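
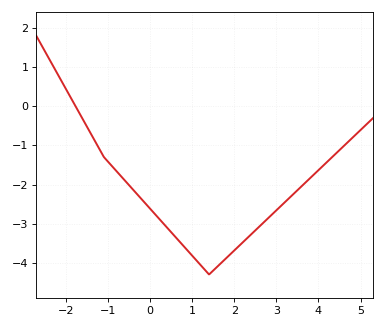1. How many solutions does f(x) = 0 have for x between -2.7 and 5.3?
1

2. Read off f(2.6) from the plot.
-3.07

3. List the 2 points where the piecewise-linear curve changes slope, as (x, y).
(-1.1, -1.3); (1.4, -4.3)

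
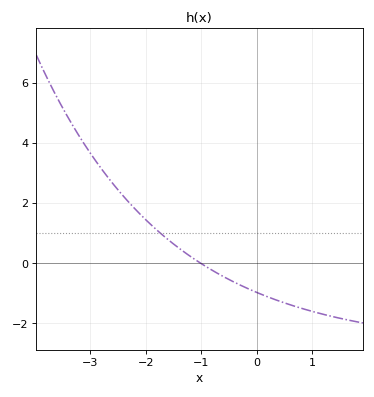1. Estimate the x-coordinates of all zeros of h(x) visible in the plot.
-1.02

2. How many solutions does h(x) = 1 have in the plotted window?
1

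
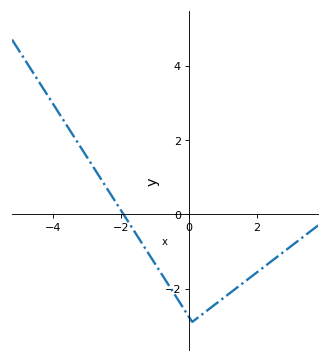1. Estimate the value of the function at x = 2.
-1.6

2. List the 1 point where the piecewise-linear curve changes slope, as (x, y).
(0.1, -2.9)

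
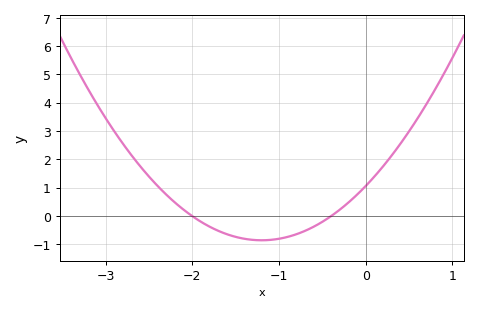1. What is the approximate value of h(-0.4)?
0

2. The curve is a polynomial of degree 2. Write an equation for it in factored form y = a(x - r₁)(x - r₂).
y = 1.33(x + 2)(x + 0.4)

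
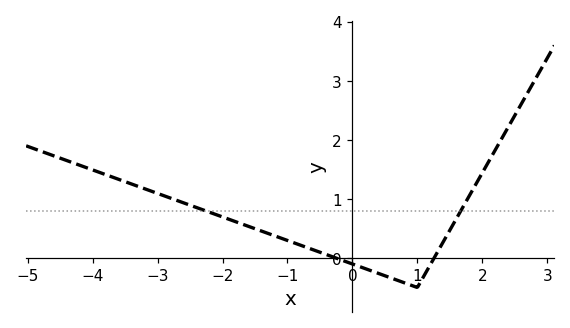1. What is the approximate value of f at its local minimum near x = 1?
-0.5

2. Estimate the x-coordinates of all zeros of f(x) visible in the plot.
-0.2, 1.2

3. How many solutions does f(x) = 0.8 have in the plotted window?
2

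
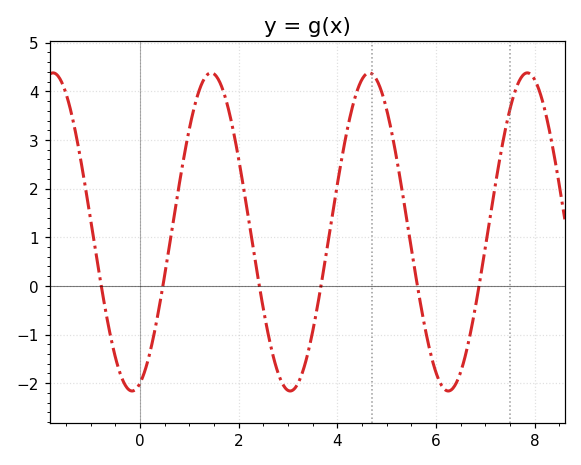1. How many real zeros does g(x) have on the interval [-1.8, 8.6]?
6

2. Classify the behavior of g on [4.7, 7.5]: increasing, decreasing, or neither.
neither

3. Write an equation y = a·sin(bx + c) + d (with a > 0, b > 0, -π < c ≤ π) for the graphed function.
y = 3.27sin(1.96x - 1.25) + 1.11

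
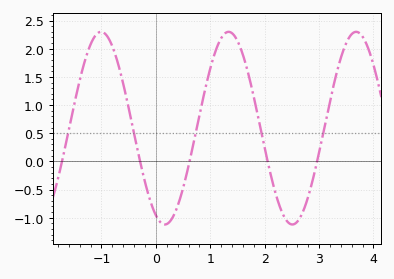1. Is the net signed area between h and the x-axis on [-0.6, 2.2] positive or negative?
positive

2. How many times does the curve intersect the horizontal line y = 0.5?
5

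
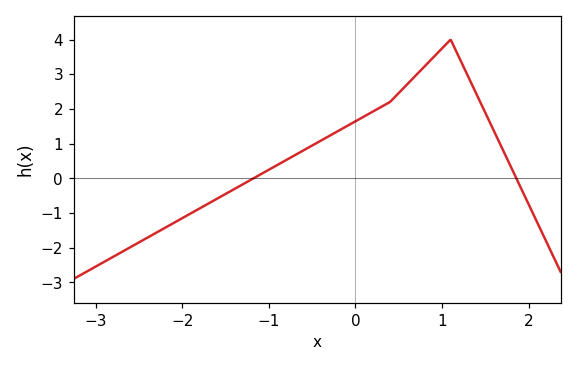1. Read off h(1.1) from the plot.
4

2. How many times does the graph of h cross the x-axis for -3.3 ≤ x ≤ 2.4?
2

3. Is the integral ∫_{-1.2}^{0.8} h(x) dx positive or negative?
positive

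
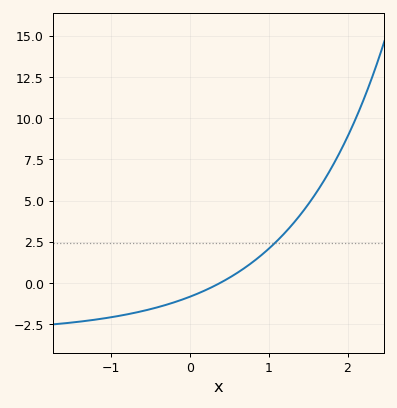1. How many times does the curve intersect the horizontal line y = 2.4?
1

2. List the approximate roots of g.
0.385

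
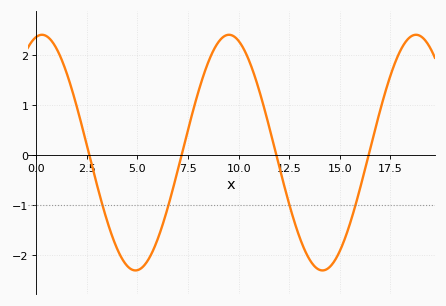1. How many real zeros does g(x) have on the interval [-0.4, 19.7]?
4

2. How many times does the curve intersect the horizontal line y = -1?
4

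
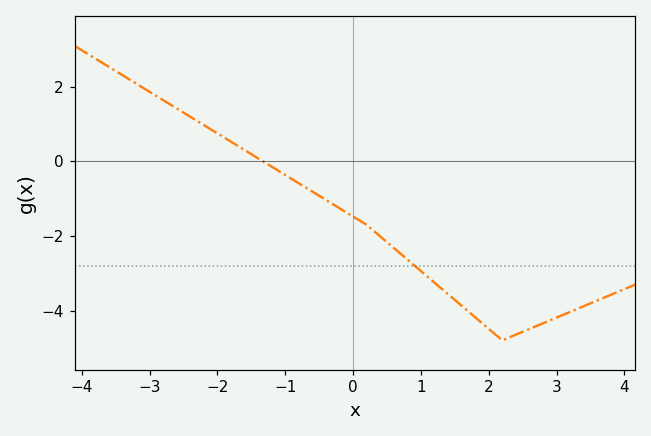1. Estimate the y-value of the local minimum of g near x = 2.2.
-4.8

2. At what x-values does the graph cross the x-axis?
-1.32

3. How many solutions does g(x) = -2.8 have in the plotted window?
1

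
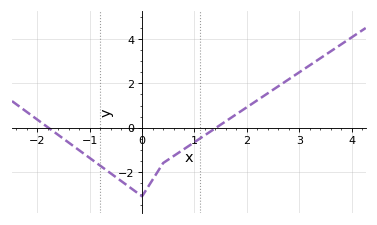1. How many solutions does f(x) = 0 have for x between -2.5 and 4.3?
2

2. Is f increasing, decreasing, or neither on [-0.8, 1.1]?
neither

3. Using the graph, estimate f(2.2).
1.2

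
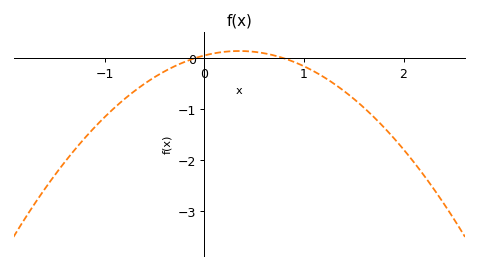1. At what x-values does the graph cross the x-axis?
-0.1, 0.8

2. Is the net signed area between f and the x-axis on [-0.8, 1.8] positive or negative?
negative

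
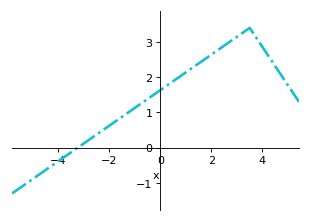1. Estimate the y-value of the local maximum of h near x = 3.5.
3.4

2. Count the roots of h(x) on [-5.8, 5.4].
1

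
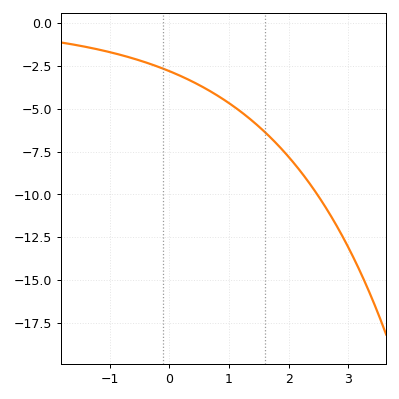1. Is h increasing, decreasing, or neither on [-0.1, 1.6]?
decreasing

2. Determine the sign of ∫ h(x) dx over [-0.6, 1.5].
negative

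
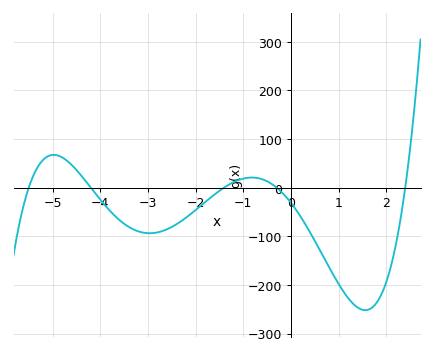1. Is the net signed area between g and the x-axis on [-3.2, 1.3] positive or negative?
negative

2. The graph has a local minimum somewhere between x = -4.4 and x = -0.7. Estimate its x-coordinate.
-2.96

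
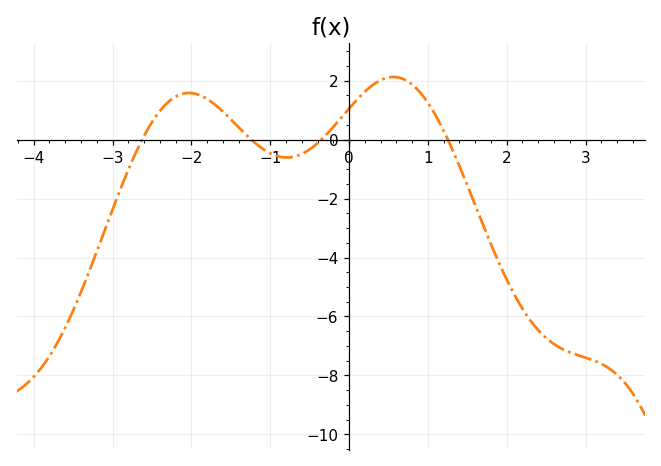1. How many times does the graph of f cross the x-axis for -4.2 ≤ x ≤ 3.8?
4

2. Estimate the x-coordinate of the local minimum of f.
-0.789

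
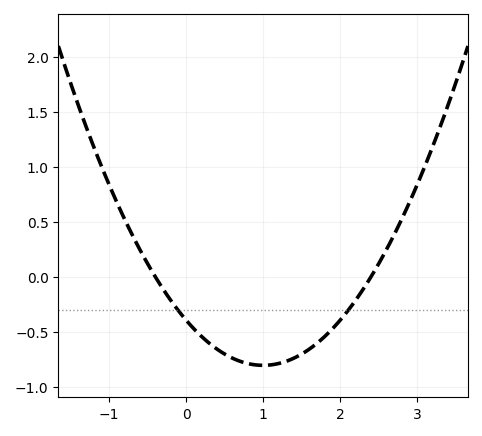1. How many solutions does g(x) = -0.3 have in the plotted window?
2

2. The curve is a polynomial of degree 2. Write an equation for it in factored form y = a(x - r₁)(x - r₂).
y = 0.41(x + 0.4)(x - 2.4)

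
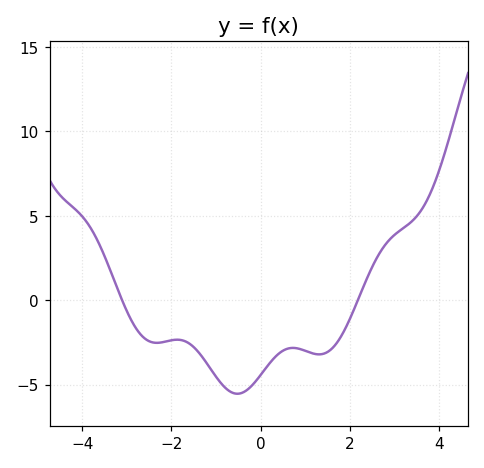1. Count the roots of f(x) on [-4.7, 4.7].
2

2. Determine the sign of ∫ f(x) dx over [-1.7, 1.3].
negative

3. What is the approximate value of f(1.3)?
-3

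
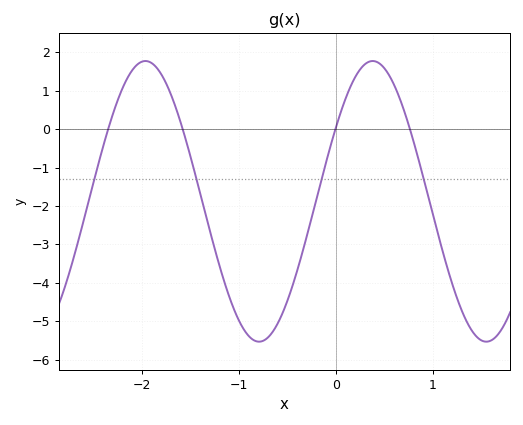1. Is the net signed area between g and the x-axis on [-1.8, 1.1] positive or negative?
negative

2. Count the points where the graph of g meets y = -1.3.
4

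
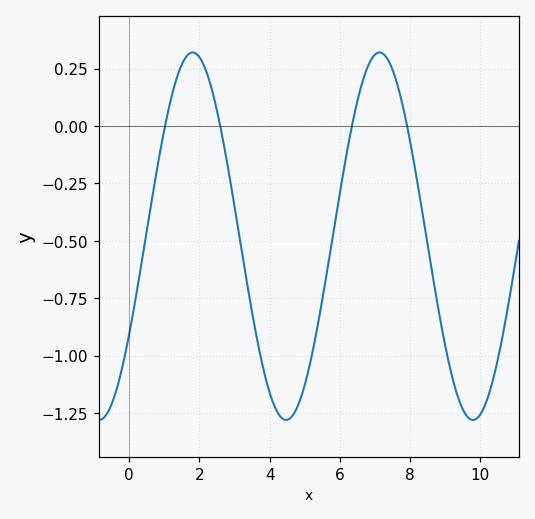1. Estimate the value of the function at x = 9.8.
-1.28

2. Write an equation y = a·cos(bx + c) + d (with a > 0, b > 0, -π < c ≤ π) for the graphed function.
y = 0.8cos(1.2x - 2.1) - 0.48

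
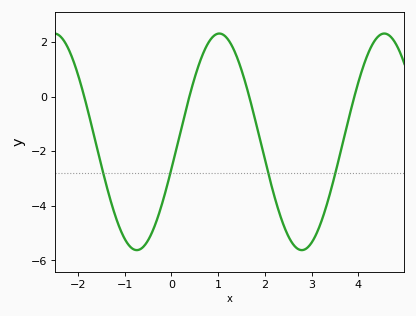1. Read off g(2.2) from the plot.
-3.6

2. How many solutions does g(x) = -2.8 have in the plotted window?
4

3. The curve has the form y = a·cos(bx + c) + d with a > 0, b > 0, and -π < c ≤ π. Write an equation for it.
y = 3.97cos(1.8x - 1.8) - 1.65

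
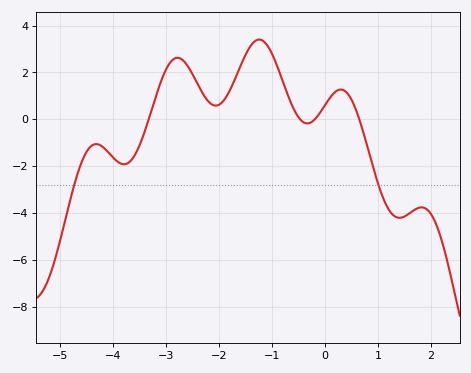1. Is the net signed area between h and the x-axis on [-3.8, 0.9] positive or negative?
positive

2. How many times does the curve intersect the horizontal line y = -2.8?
2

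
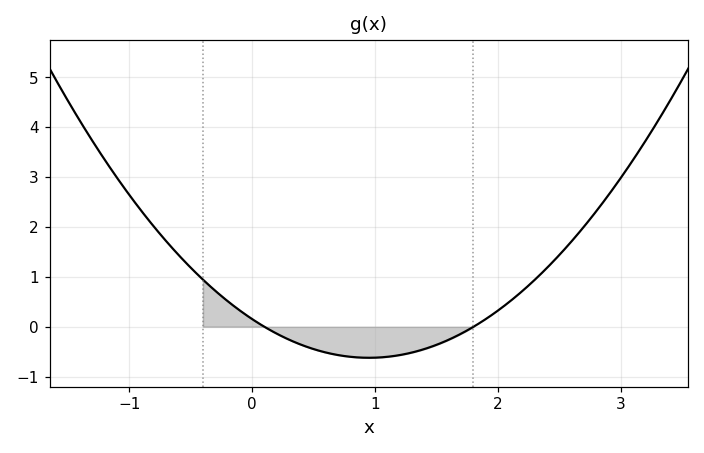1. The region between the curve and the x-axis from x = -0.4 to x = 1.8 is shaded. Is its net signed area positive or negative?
negative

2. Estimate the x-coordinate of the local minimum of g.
0.95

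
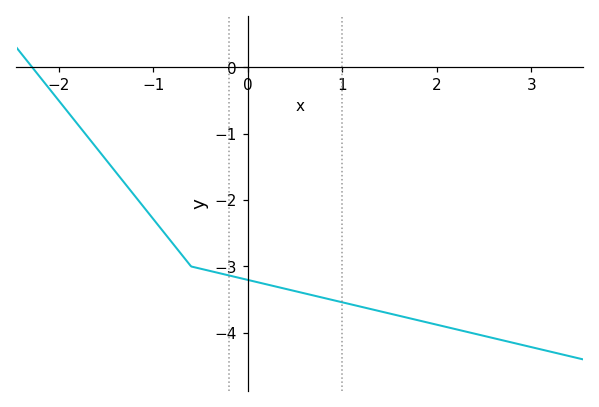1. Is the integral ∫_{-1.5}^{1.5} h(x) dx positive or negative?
negative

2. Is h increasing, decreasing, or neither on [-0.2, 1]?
decreasing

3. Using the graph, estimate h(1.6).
-3.7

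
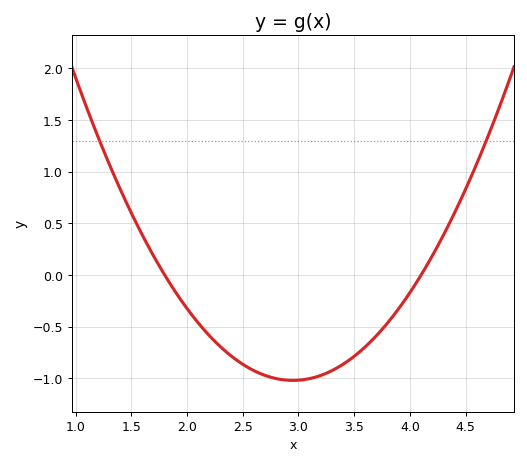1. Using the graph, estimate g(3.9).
-0.323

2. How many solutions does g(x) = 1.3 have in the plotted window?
2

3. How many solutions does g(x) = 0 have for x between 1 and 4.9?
2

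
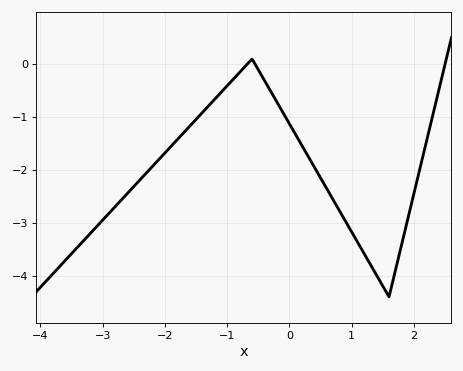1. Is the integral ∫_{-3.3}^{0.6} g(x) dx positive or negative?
negative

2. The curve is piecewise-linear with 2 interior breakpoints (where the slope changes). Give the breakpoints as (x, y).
(-0.6, 0.1); (1.6, -4.4)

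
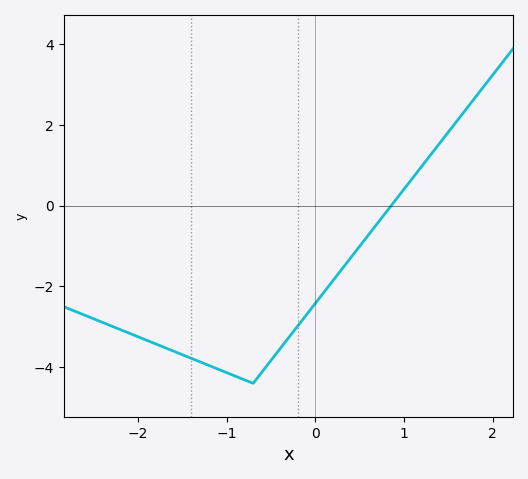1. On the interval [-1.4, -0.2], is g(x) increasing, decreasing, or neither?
neither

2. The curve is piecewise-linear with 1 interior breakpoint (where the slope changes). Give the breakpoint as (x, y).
(-0.7, -4.4)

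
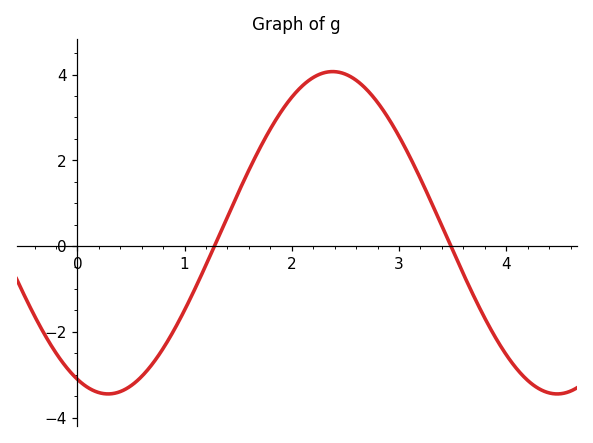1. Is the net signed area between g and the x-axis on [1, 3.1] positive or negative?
positive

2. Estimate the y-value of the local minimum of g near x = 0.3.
-3.4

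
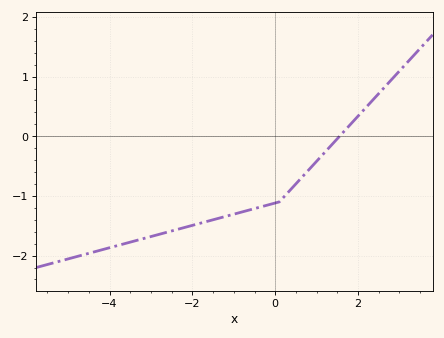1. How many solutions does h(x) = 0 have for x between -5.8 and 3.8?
1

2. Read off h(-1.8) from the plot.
-1.5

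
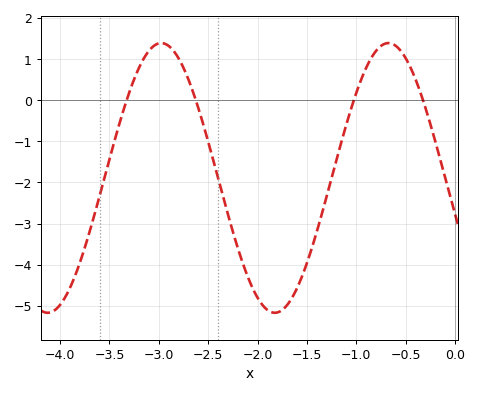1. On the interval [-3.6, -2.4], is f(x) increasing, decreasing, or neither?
neither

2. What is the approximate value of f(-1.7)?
-4.98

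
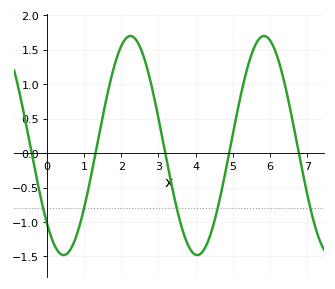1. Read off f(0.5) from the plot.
-1.45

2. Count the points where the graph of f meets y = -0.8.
5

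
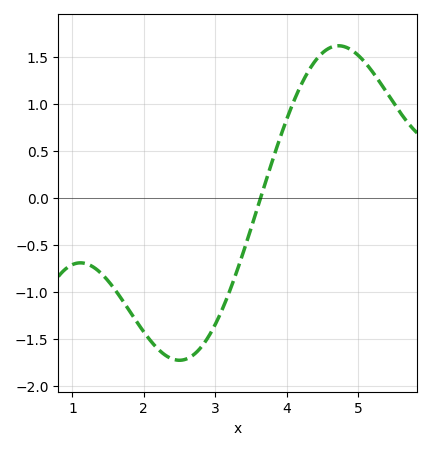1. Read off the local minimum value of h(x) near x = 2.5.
-1.75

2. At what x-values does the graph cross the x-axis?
3.6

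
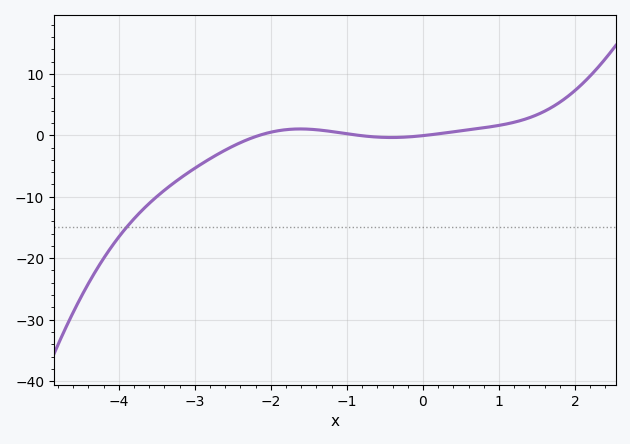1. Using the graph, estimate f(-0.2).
0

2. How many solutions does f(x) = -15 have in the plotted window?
1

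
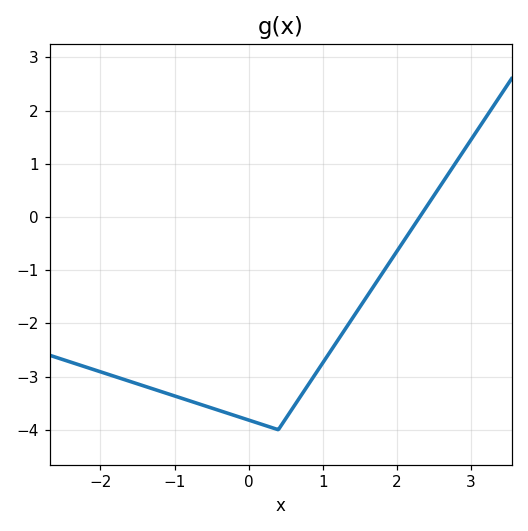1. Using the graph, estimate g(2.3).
0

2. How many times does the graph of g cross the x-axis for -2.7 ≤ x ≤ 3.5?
1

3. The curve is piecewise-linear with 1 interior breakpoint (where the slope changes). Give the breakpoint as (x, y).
(0.4, -4)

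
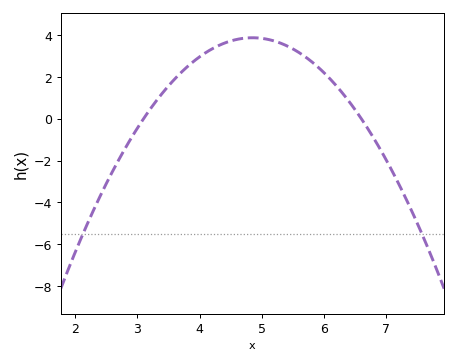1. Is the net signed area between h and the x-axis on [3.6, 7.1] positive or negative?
positive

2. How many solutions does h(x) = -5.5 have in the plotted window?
2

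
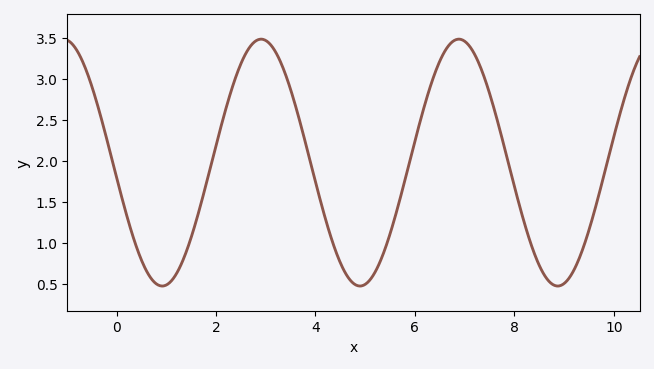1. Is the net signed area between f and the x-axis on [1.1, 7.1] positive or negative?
positive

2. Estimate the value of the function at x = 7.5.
2.8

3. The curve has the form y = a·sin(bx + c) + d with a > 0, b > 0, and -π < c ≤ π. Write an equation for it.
y = 1.5sin(1.6x - 3) + 1.98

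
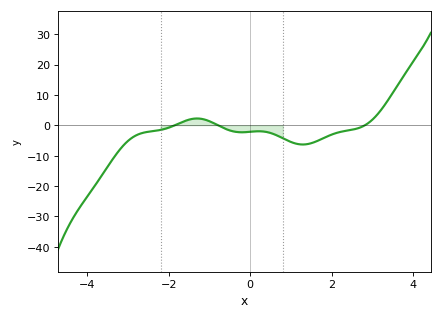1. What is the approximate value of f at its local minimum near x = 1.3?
-6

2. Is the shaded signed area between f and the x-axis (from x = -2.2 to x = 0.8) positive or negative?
negative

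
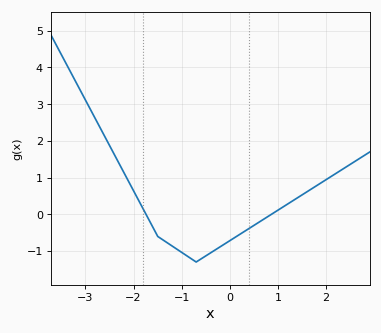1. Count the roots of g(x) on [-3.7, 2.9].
2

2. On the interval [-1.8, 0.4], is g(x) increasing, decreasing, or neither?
neither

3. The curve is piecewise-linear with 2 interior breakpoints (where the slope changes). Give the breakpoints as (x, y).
(-1.5, -0.6); (-0.7, -1.3)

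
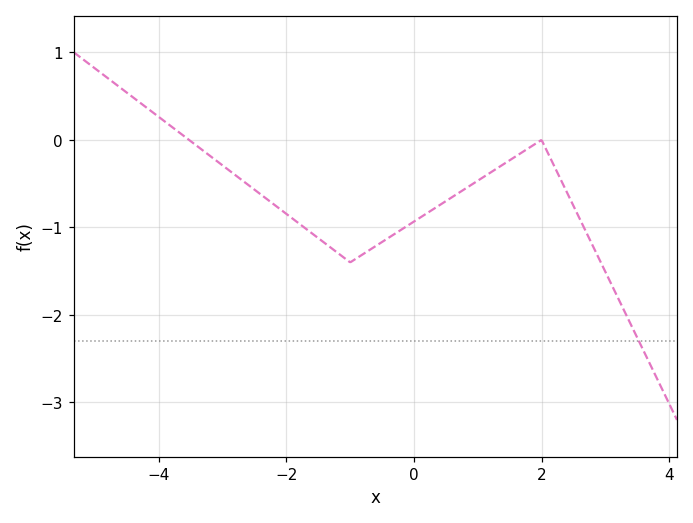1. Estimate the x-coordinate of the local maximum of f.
2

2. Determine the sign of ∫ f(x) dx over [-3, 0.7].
negative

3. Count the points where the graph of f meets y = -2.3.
1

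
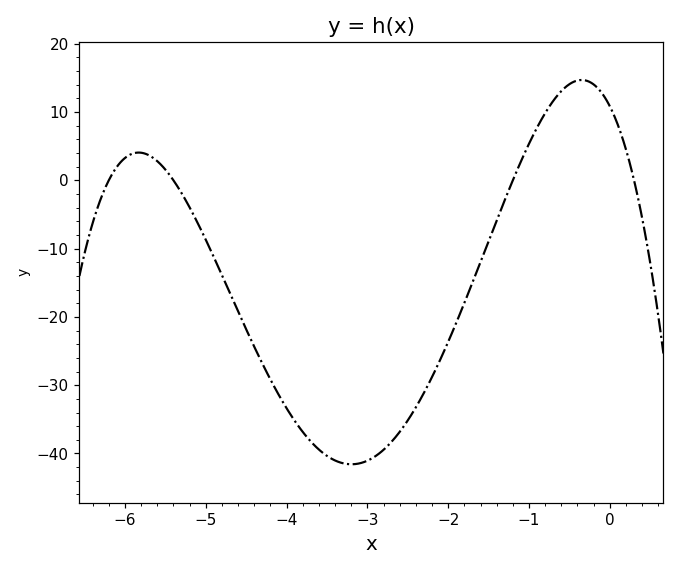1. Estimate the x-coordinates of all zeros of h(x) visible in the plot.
-6.2, -5.4, -1.2, 0.3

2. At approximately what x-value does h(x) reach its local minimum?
-3.2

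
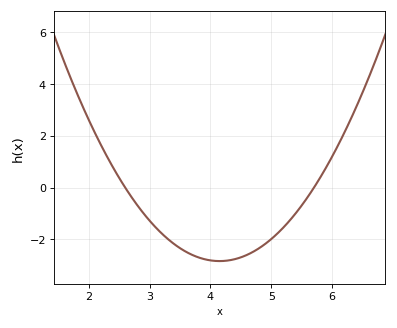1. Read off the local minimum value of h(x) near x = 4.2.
-2.8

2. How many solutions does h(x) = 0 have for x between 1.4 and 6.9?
2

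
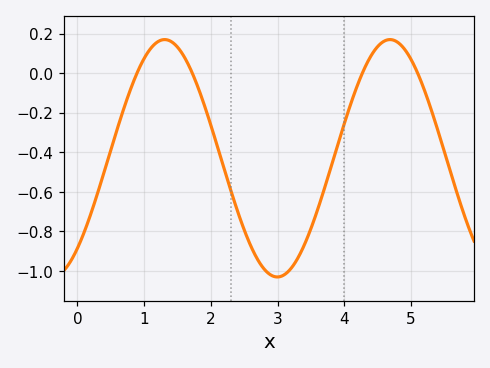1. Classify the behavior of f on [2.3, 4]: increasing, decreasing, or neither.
neither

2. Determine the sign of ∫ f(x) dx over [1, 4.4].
negative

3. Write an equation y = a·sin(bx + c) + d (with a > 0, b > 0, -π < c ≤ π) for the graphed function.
y = 0.6sin(1.86x - 0.862) - 0.43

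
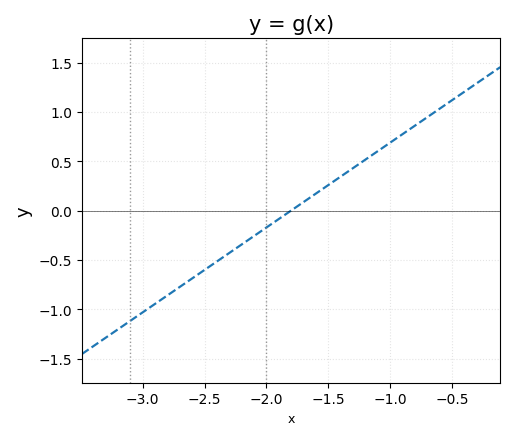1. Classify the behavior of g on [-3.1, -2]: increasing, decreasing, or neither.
increasing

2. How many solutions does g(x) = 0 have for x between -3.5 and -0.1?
1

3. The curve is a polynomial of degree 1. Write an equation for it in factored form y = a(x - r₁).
y = 0.86(x + 1.8)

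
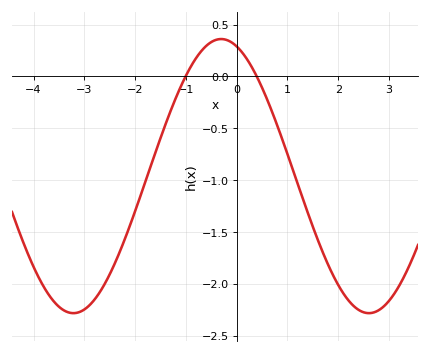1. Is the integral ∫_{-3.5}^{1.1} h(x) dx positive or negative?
negative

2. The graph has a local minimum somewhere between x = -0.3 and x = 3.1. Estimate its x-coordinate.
2.6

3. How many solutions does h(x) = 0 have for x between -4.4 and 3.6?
2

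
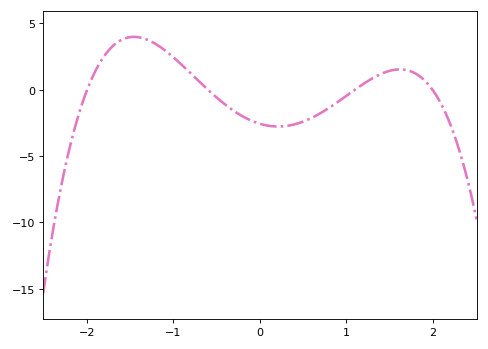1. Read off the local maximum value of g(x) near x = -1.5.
3.99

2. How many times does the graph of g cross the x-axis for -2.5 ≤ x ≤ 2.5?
4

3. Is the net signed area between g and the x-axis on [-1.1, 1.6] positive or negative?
negative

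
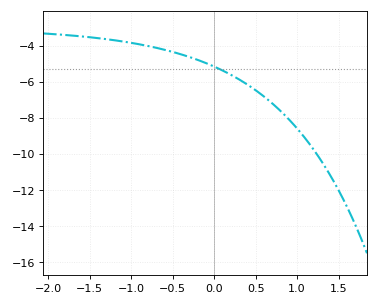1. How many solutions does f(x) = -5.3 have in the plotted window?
1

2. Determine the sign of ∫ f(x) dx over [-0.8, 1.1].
negative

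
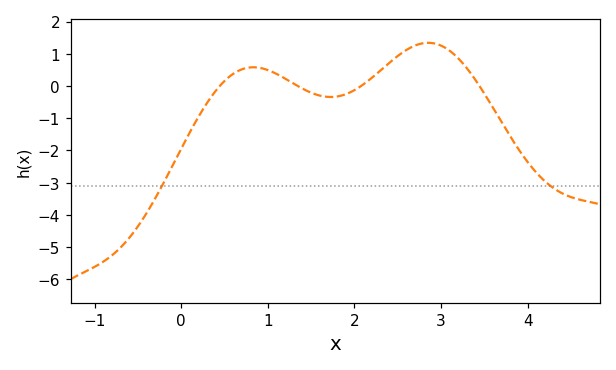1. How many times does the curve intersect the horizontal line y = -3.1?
2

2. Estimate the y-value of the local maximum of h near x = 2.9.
1.34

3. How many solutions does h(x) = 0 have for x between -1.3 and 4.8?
4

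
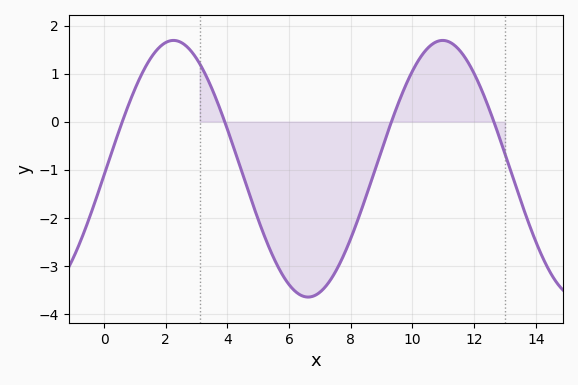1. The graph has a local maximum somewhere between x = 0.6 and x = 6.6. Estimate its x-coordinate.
2.26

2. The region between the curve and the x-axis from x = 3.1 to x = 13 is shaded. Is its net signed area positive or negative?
negative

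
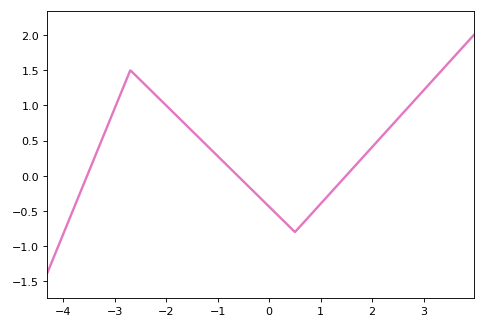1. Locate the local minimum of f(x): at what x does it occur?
0.4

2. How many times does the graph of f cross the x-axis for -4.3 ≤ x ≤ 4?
3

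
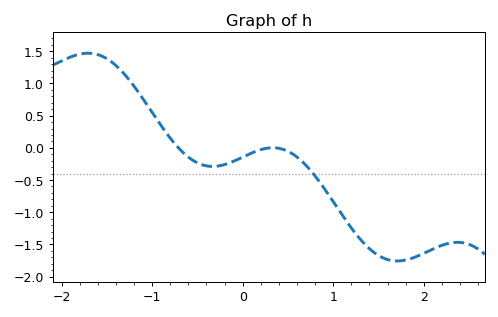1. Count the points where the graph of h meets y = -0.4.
1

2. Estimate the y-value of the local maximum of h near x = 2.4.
-1.45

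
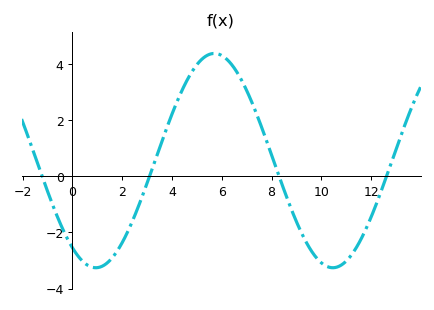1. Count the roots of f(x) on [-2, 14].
4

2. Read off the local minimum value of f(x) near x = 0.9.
-3.2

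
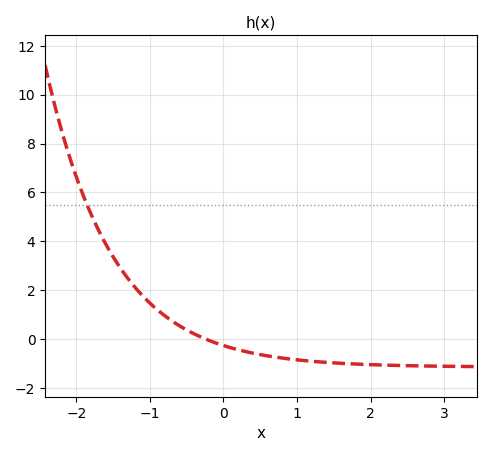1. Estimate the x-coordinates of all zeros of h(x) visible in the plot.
-0.2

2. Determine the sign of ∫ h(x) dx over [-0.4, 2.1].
negative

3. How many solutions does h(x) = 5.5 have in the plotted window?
1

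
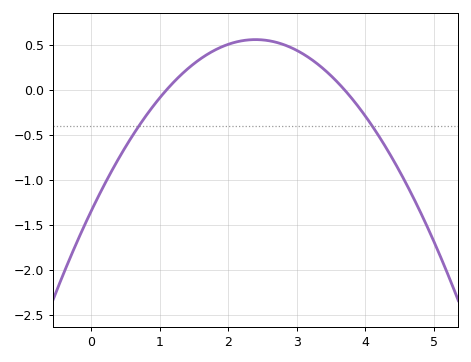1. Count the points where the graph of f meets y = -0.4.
2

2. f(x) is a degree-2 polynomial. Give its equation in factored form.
y = -0.33(x - 1.1)(x - 3.7)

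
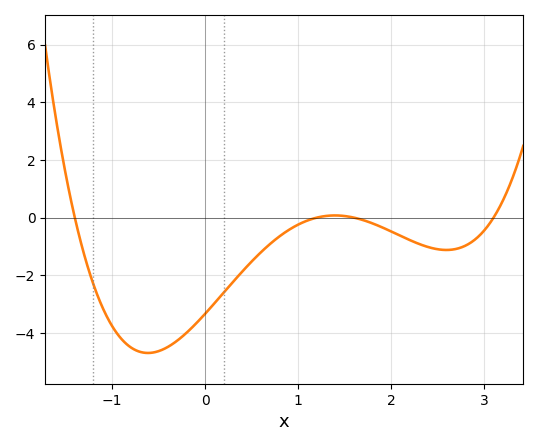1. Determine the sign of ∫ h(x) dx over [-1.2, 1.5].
negative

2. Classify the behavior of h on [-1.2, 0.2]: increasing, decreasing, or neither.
neither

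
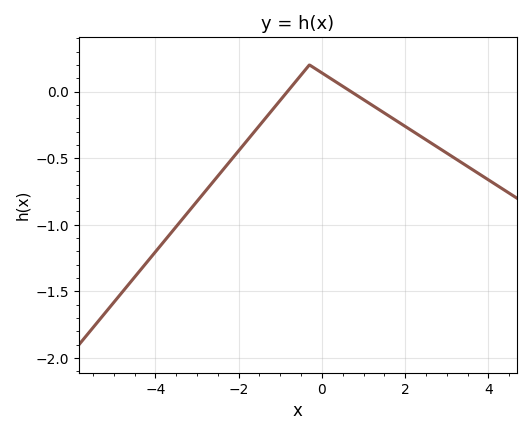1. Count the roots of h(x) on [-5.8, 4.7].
2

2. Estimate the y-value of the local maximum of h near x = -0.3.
0.2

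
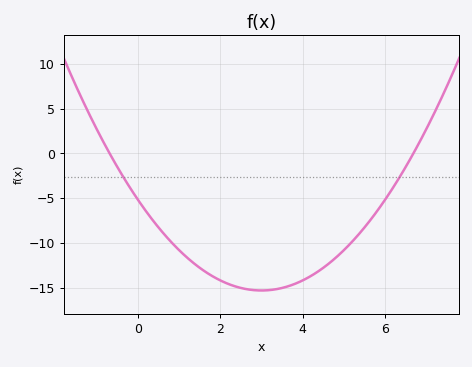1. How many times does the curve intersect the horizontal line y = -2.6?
2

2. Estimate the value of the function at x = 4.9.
-11.5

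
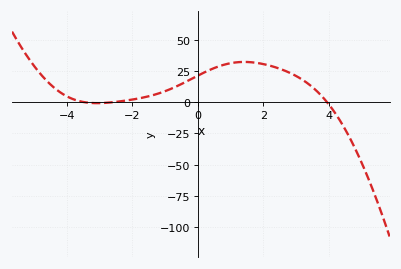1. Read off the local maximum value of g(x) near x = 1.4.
32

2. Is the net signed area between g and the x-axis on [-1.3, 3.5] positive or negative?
positive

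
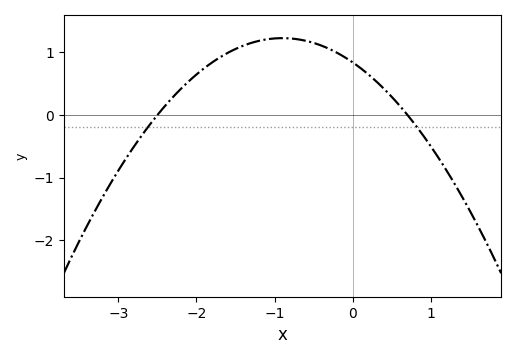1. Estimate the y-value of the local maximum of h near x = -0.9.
1.23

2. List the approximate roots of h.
-2.5, 0.7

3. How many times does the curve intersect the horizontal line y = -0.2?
2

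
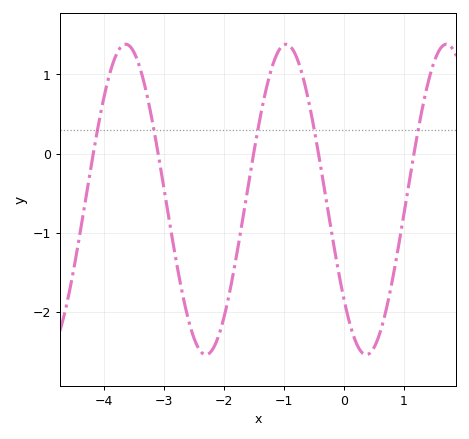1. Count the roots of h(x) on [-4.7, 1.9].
5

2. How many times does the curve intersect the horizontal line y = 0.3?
5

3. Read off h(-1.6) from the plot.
-0.4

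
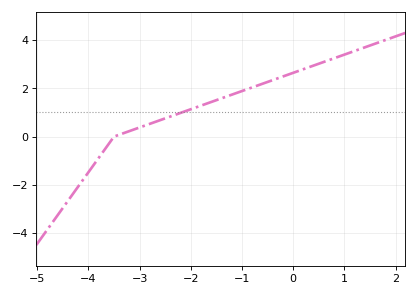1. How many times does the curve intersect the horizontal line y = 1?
1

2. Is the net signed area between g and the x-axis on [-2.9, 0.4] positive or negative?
positive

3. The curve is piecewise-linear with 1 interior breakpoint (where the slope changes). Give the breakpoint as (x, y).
(-3.5, 0)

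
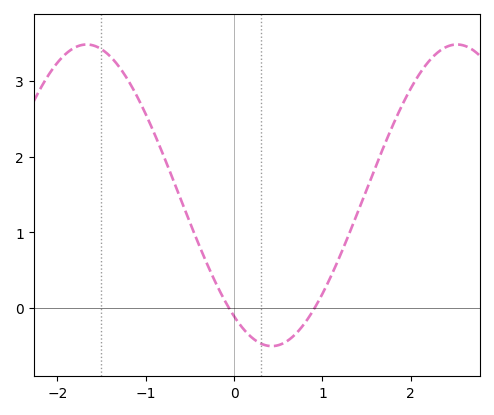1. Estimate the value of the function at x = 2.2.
3.25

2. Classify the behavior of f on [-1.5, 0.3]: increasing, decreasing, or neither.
decreasing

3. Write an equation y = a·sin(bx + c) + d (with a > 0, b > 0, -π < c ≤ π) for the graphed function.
y = 1.99sin(1.5x - 2.21) + 1.49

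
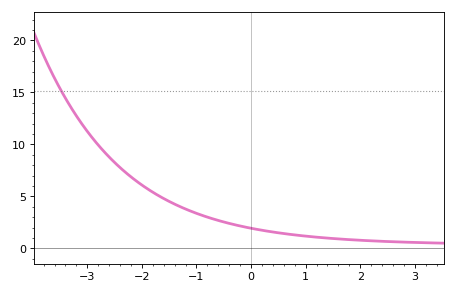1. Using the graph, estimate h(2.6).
0.5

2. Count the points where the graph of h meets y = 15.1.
1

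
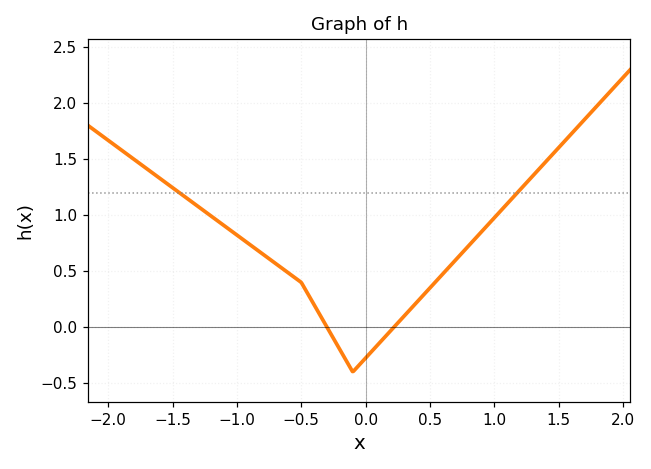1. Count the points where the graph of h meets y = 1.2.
2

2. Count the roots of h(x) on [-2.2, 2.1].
2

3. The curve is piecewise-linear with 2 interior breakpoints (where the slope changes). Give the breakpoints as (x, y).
(-0.5, 0.4); (-0.1, -0.4)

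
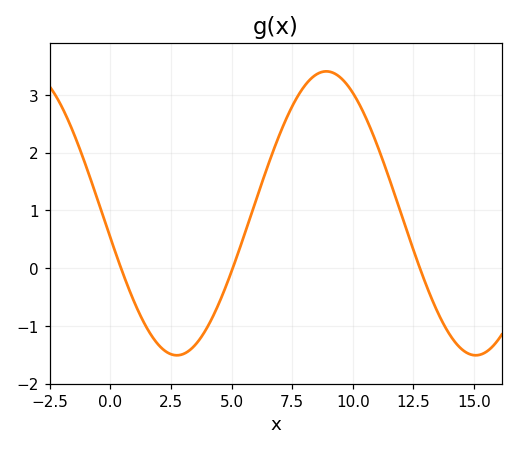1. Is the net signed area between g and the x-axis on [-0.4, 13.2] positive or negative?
positive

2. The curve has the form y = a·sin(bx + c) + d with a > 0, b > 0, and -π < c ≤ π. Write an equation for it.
y = 2.46sin(0.51x - 3) + 0.95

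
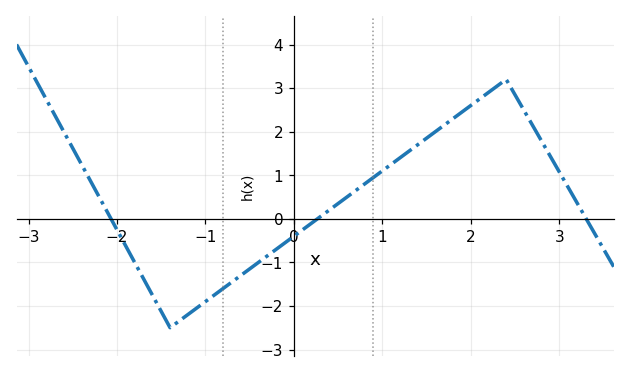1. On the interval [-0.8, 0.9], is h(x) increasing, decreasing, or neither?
increasing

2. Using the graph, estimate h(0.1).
-0.2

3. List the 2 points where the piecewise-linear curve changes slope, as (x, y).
(-1.4, -2.5); (2.4, 3.2)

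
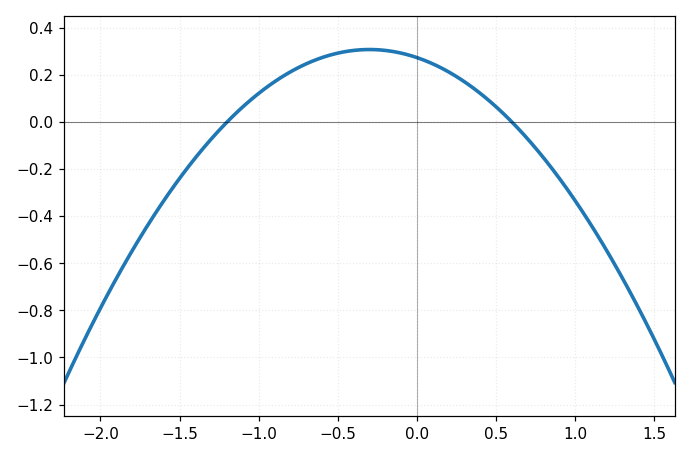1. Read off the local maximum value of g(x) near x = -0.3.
0.308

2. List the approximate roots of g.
-1.2, 0.6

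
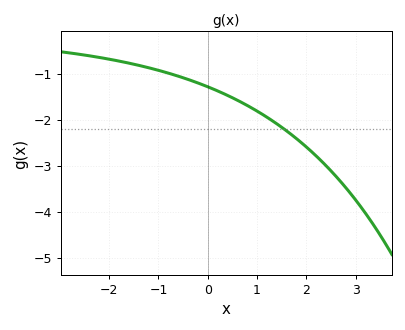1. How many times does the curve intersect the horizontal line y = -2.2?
1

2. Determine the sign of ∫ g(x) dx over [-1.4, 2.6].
negative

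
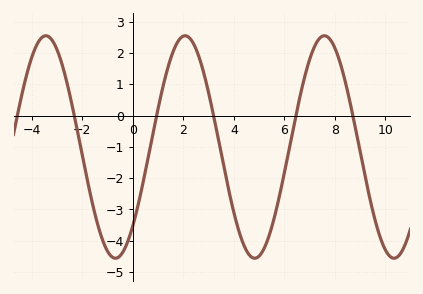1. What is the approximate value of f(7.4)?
2.48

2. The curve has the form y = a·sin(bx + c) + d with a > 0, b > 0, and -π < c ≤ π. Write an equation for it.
y = 3.56sin(1.14x - 0.79) - 1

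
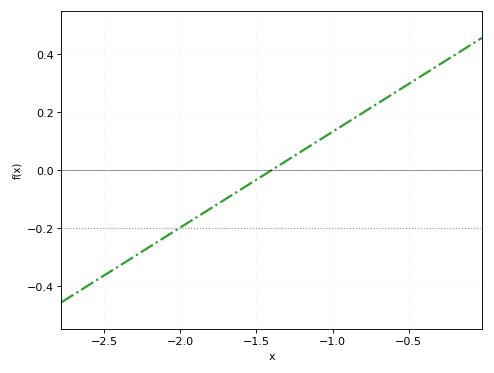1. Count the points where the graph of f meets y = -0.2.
1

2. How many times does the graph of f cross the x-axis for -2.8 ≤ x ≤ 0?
1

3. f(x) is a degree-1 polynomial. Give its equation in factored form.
y = 0.33(x + 1.4)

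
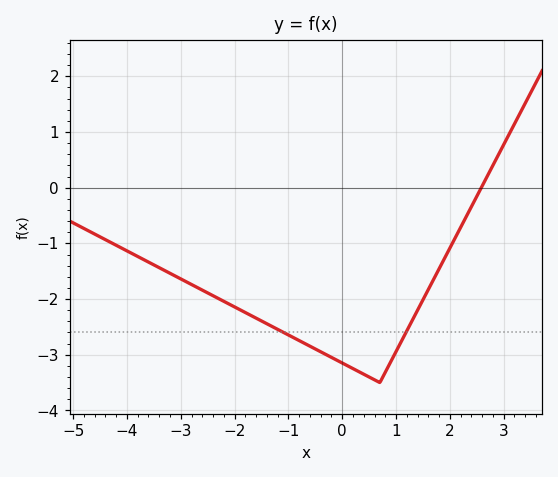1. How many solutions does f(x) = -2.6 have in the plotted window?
2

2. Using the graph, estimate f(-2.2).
-2.04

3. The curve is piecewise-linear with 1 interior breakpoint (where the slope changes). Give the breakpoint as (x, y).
(0.7, -3.5)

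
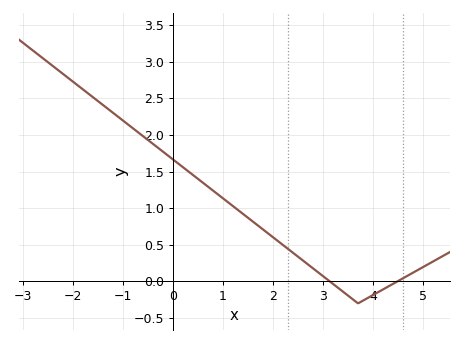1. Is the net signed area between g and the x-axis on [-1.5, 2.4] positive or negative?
positive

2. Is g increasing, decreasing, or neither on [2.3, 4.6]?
neither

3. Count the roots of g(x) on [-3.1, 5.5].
2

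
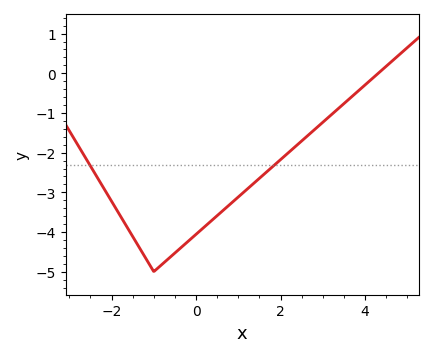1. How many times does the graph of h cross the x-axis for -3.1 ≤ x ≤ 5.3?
1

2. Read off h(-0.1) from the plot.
-4.15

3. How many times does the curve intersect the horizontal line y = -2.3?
2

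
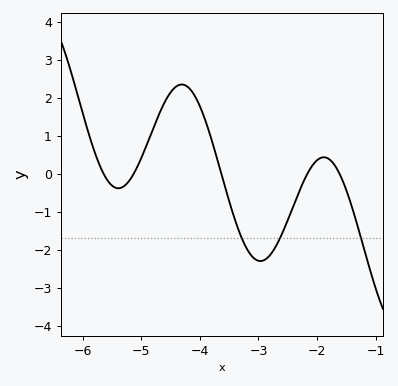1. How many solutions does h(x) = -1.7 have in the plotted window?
3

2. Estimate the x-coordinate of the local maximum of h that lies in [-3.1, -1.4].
-1.9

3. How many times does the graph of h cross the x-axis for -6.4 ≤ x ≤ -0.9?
5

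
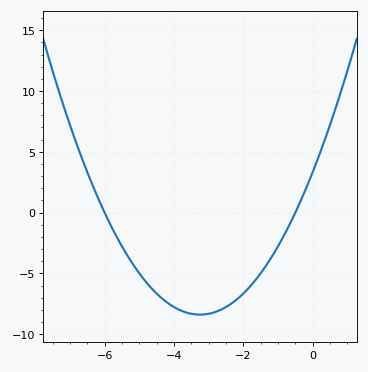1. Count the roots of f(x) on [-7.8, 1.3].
2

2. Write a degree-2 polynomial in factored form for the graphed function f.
y = 1.11(x + 6)(x + 0.5)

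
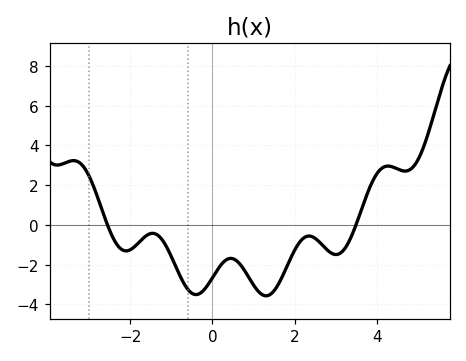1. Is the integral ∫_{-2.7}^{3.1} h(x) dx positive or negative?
negative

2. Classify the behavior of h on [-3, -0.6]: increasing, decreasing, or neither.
neither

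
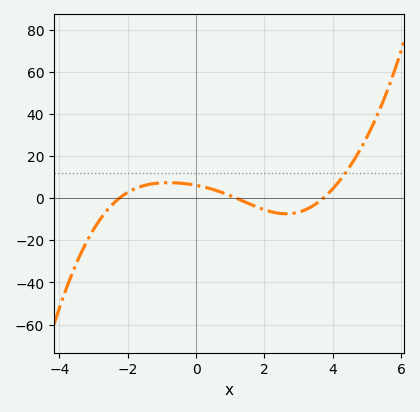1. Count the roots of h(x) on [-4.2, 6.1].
3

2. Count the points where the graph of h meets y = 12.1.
1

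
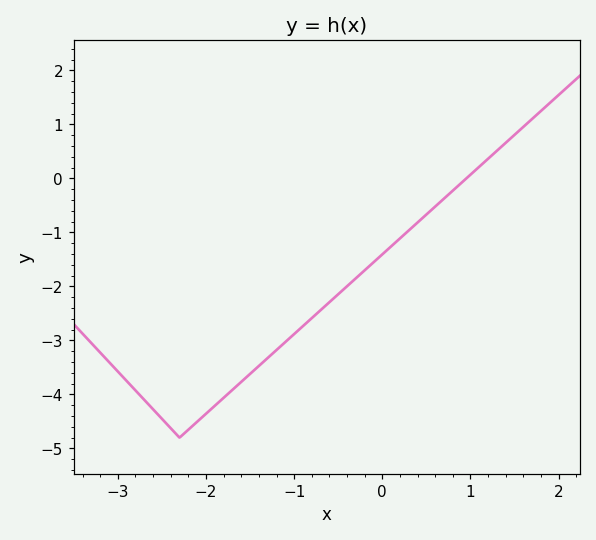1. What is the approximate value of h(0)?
-1.41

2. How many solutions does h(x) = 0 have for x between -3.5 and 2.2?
1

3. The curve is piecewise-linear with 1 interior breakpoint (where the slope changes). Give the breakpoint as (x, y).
(-2.3, -4.8)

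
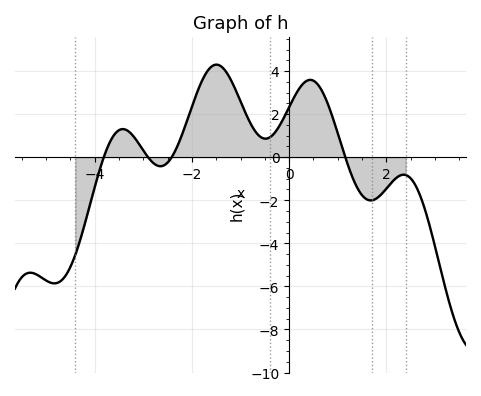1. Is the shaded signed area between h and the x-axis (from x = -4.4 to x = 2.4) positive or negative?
positive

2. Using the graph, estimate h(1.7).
-2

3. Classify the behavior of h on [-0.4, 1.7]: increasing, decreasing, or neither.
neither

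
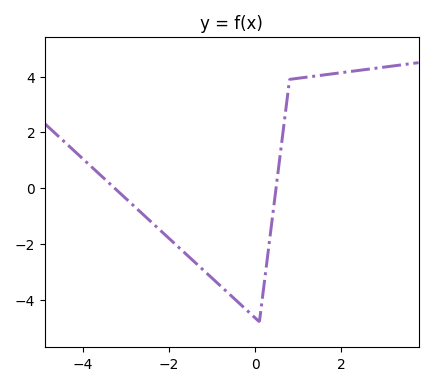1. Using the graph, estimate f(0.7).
2.66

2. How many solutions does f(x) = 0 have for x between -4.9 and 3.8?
2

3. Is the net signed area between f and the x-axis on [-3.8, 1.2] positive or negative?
negative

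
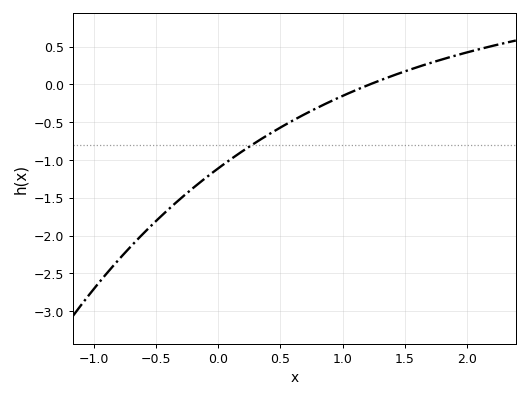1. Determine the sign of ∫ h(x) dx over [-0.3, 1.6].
negative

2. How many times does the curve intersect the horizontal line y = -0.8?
1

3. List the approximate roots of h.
1.2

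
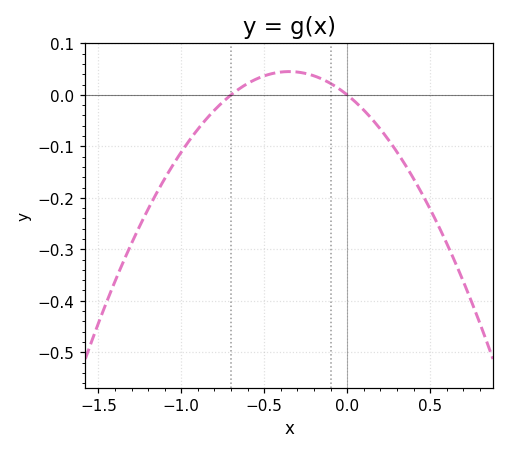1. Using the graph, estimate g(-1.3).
-0.289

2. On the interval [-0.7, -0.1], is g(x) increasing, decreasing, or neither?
neither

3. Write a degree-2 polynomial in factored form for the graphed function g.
y = -0.37(x + 0.7)(x - 0)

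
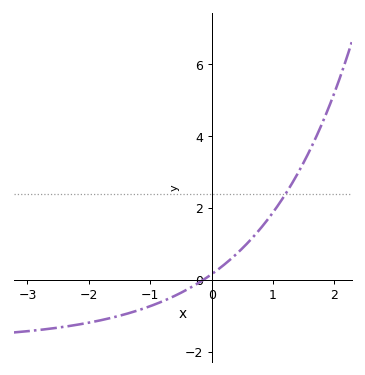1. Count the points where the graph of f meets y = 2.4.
1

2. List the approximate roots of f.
-0.138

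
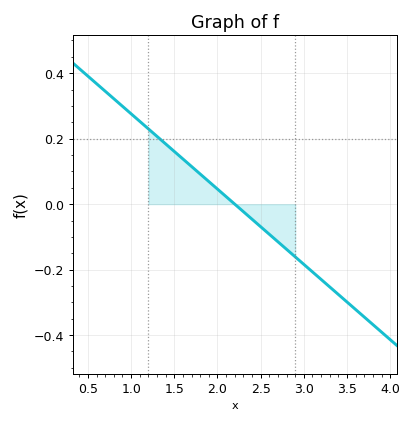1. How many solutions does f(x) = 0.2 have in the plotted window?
1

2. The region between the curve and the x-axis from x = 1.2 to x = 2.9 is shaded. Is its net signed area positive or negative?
positive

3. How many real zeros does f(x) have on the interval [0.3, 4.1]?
1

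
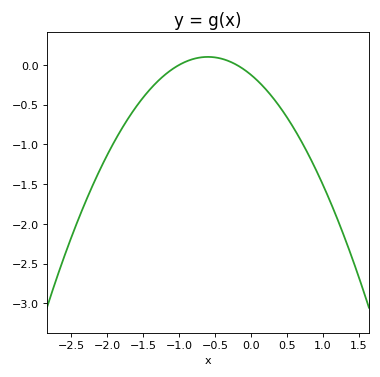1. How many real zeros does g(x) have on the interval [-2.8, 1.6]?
2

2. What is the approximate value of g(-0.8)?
0.1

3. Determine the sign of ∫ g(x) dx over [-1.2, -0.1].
positive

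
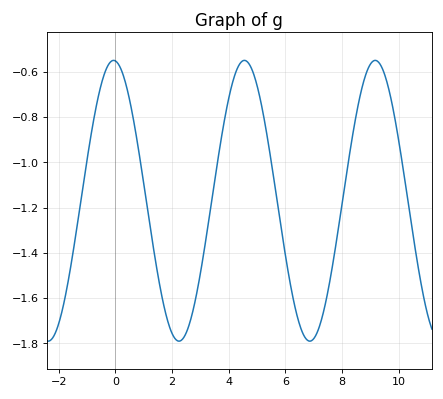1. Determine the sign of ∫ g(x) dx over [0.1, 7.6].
negative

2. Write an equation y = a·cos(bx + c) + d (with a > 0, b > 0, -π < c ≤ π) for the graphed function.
y = 0.62cos(1.4x + 0.09) - 1.17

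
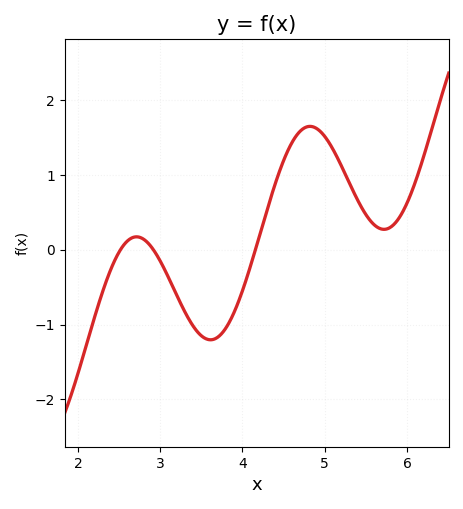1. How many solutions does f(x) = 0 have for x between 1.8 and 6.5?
3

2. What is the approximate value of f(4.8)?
1.65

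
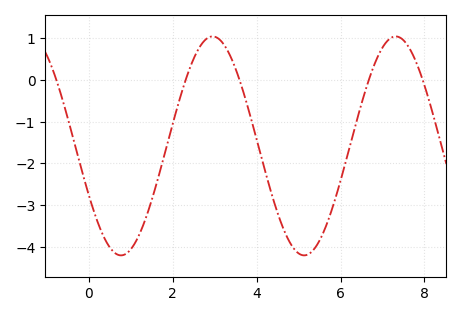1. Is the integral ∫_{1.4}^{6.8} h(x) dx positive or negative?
negative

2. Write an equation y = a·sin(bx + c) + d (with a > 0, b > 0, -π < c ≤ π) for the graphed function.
y = 2.62sin(1.44x - 2.68) - 1.58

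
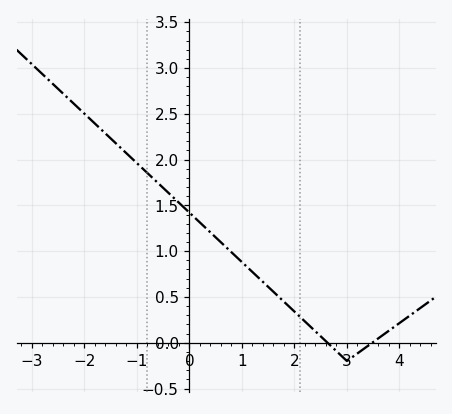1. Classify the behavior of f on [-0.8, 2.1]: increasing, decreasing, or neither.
decreasing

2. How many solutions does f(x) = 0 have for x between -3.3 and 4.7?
2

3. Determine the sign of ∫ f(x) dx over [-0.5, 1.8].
positive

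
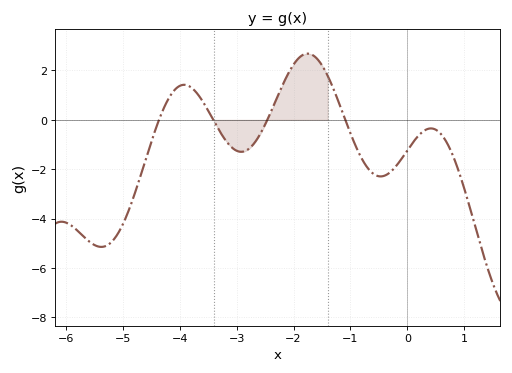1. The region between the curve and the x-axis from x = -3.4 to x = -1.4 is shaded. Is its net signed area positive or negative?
positive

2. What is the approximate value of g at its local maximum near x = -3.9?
1.42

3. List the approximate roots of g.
-4.36, -3.41, -2.46, -1.09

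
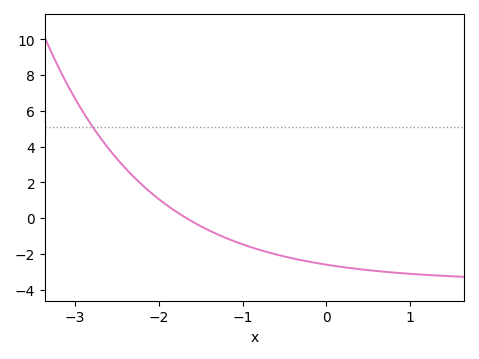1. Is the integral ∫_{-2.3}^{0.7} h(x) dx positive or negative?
negative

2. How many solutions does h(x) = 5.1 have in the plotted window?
1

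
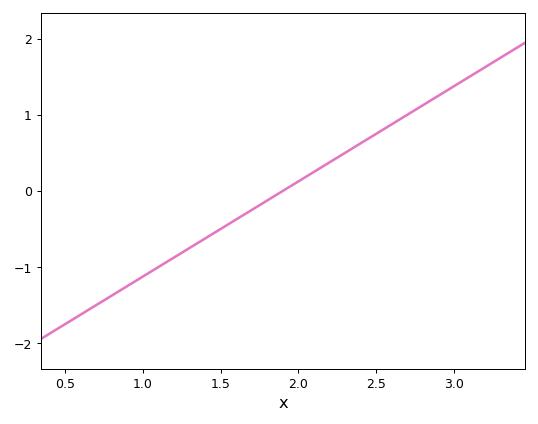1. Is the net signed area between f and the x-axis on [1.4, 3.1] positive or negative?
positive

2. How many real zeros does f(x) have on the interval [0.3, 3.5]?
1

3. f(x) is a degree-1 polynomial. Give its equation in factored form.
y = 1.25(x - 1.9)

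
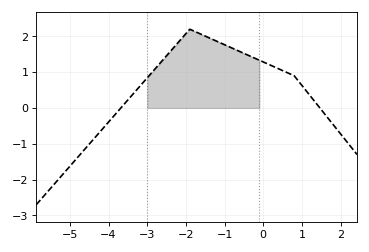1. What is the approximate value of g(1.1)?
0.5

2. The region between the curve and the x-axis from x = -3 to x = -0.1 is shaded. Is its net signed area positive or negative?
positive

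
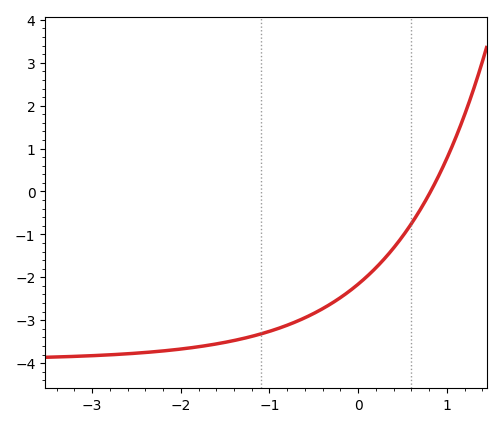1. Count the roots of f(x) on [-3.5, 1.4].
1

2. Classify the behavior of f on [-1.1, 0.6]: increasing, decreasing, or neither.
increasing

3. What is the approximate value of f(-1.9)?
-3.6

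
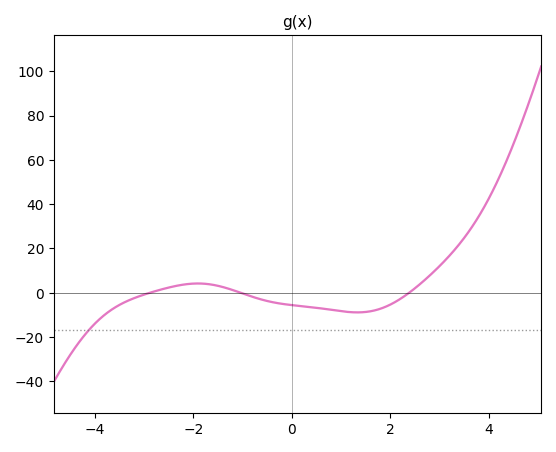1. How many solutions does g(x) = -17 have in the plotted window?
1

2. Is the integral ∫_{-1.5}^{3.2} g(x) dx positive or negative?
negative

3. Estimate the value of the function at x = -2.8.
0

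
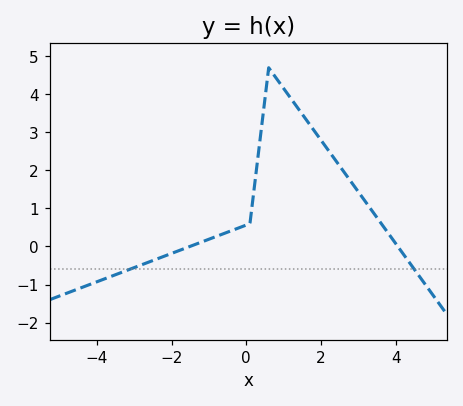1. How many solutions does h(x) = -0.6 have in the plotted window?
2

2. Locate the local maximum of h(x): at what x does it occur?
0.6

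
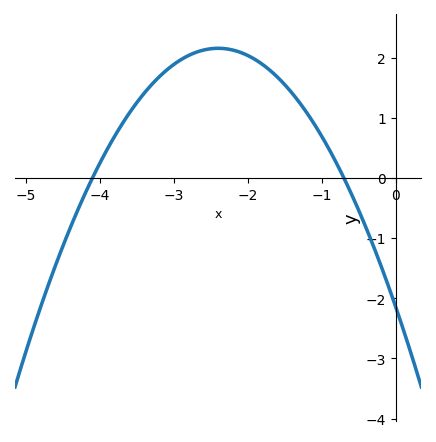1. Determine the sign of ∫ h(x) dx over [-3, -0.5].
positive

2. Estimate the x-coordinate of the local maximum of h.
-2.4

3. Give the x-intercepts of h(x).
-4.1, -0.7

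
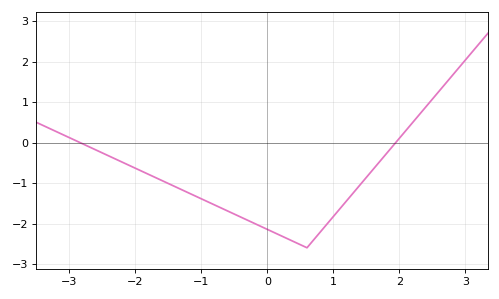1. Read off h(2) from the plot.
0.107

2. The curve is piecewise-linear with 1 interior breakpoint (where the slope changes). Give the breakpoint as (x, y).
(0.6, -2.6)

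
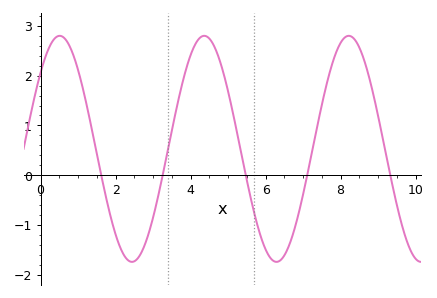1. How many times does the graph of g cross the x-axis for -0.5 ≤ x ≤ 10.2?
5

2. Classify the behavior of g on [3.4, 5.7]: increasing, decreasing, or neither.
neither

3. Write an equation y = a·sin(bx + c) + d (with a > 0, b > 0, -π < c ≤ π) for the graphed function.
y = 2.27sin(1.6x + 0.74) + 0.53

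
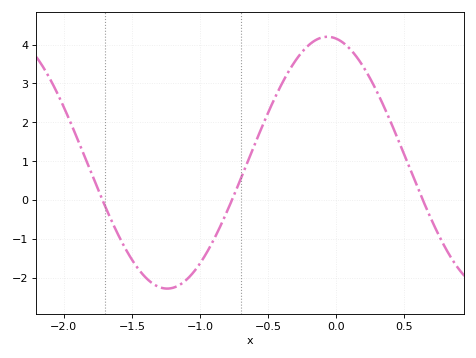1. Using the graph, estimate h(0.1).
3.9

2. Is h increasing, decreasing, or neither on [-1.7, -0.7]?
neither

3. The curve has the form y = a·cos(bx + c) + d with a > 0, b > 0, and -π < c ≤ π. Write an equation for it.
y = 3.24cos(2.7x + 0.17) + 0.96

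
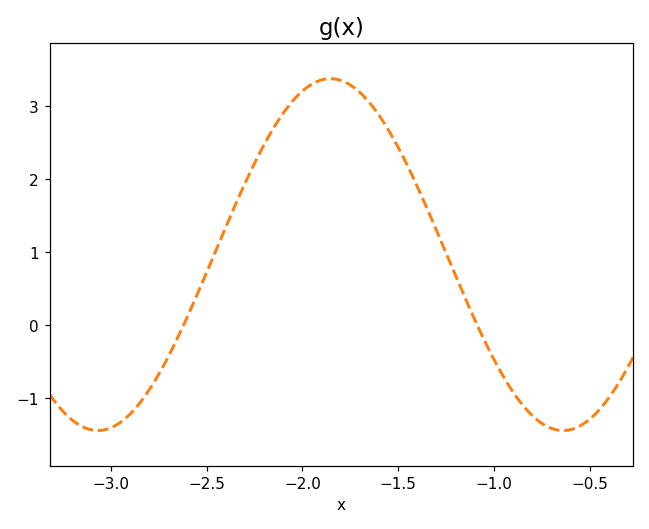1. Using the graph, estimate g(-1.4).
1.9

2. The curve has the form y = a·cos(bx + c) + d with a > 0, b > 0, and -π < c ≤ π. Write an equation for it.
y = 2.41cos(2.59x - 1.48) + 0.97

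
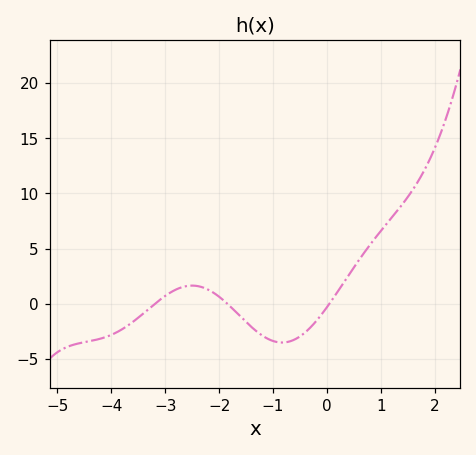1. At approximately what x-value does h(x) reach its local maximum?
-2.6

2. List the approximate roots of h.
-3.2, -1.8, 0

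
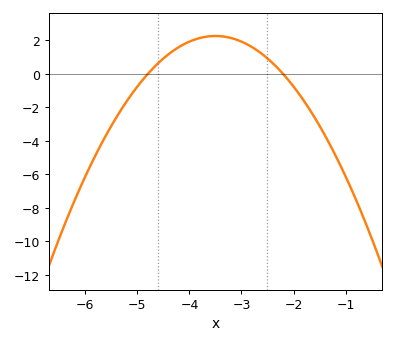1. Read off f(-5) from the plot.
-0.8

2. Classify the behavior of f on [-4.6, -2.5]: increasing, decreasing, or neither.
neither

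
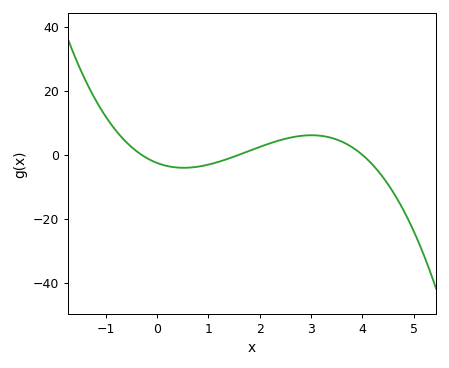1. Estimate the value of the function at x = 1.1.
-2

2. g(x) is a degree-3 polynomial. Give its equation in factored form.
y = -1.32(x + 0.3)(x - 1.6)(x - 4)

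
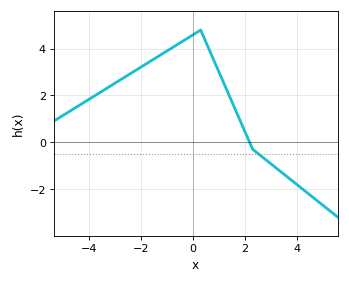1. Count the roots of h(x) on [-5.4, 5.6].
1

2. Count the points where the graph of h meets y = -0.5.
1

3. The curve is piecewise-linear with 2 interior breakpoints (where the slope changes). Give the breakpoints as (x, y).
(0.3, 4.8); (2.3, -0.3)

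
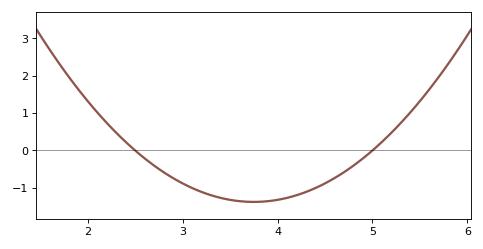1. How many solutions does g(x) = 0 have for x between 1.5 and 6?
2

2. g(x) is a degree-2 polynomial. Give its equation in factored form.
y = 0.88(x - 2.5)(x - 5)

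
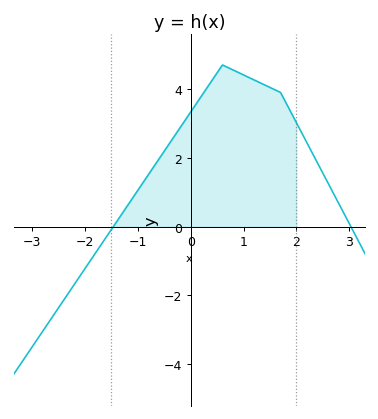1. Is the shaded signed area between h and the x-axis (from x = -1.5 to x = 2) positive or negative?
positive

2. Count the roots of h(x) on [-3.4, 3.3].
2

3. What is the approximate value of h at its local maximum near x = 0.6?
4.7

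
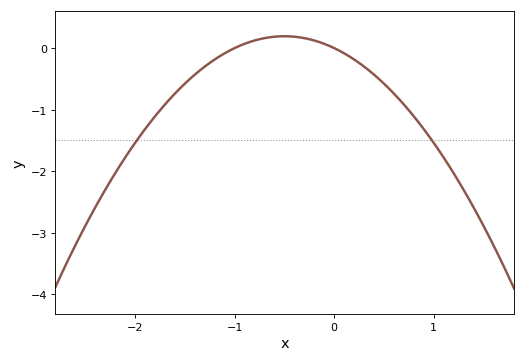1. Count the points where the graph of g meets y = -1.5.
2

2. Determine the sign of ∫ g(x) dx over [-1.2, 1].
negative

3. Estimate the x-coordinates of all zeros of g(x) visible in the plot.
-1, 0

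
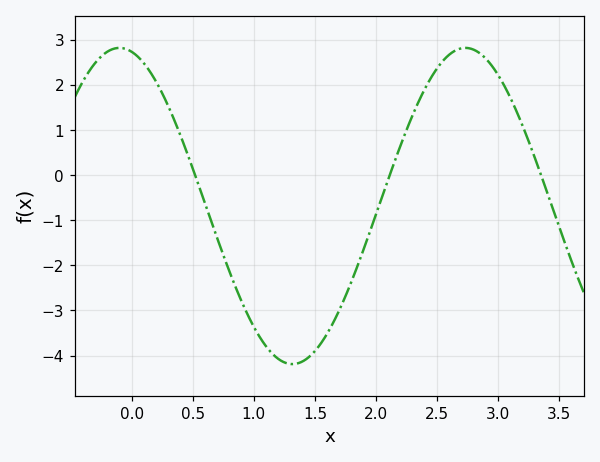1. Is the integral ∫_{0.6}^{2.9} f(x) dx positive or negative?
negative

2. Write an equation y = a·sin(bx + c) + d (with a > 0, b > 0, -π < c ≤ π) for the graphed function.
y = 3.51sin(2.2x + 1.8) - 0.68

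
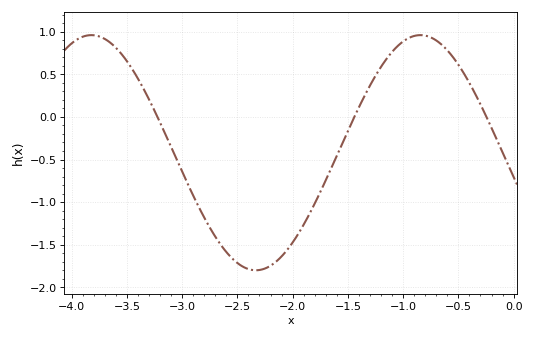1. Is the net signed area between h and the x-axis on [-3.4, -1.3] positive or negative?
negative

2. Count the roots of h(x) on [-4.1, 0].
3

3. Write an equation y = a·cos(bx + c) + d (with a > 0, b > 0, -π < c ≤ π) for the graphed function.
y = 1.38cos(2.11x + 1.78) - 0.42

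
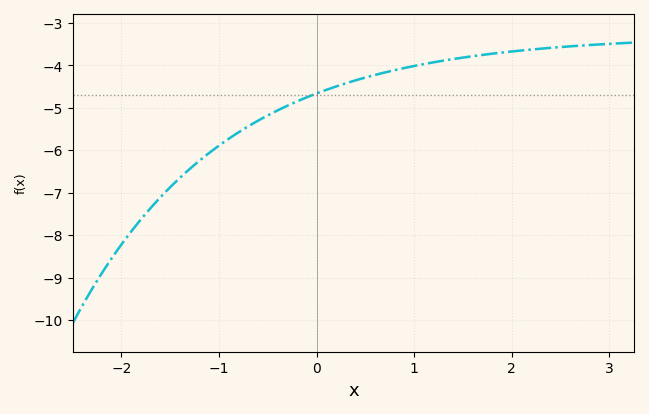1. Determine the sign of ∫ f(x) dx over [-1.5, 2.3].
negative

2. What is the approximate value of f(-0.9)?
-5.7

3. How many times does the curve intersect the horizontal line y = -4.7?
1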